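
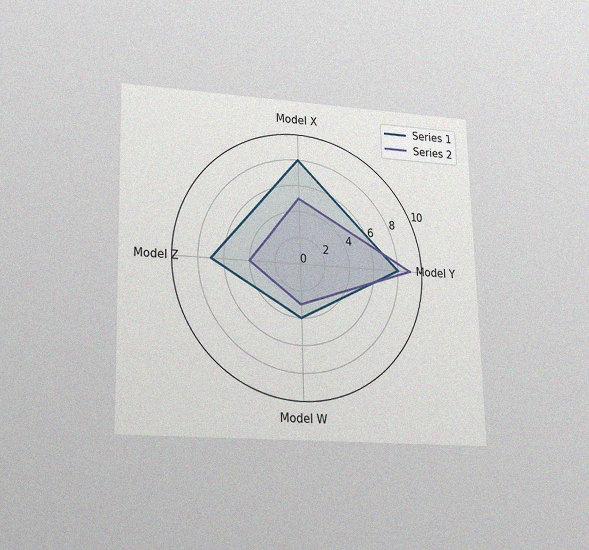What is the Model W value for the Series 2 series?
3

The chart is viewed slightly from below, with some photo noise. On the Model W axis, Series 2 reaches 3.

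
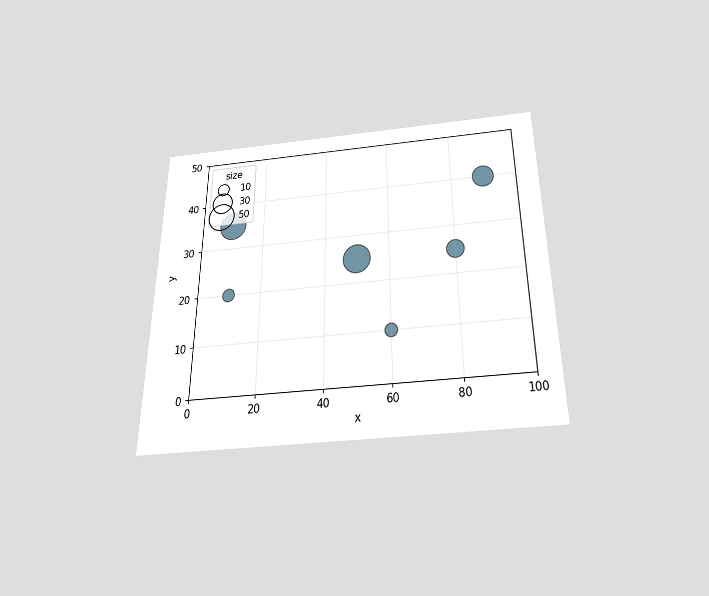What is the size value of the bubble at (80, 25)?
20

The chart is viewed slightly from below. Matching the bubble at (80, 25) against the size legend gives 20.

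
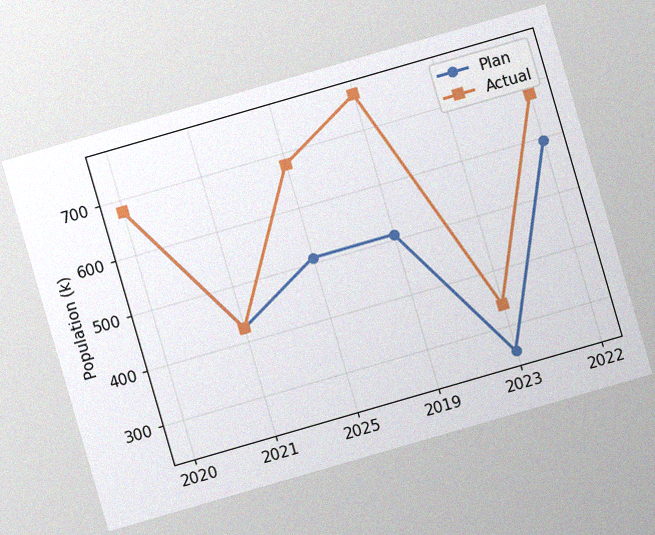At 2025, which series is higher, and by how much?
The chart is tilted about 16° counter-clockwise, with some photo noise. At 2025, Actual sits above the other line by 170k.

Actual, by 170k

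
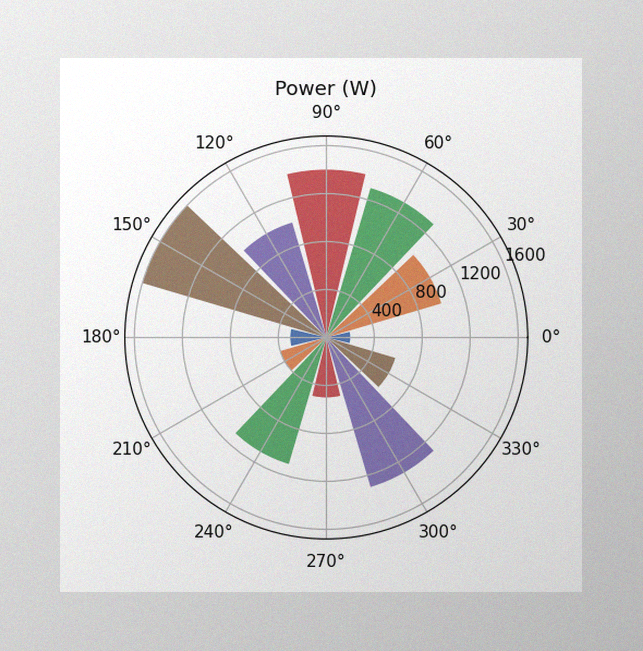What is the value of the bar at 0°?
The image has some photo noise and uneven lighting. The bar at 0° reaches 200W on the radial axis.

200W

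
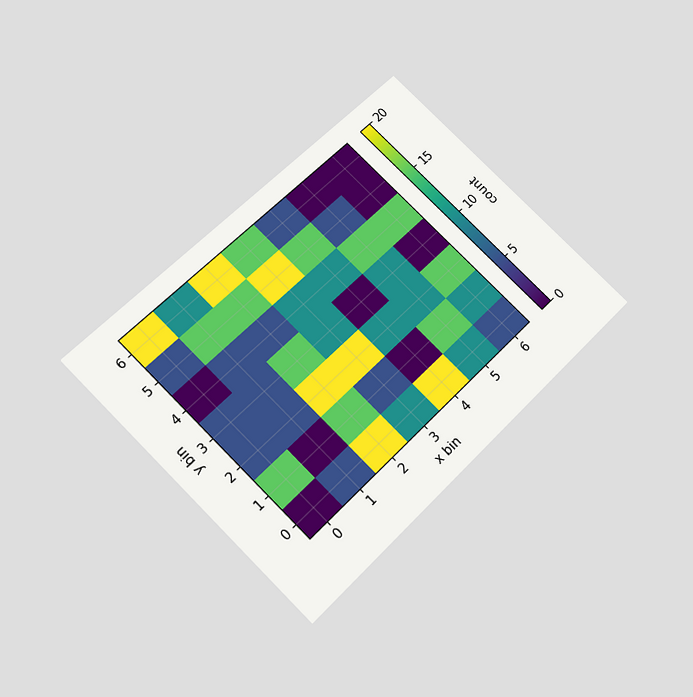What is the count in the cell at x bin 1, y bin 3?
The chart is tilted about 45° counter-clockwise and viewed slightly from below. Matching the cell (1, 3) against the colorbar gives 5.

5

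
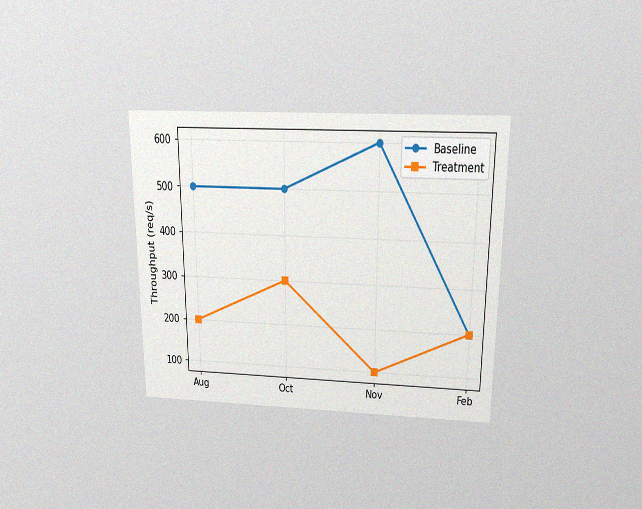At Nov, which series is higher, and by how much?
The chart is viewed slightly from above, with some photo noise. At Nov, Baseline sits above the other line by 500req/s.

Baseline, by 500req/s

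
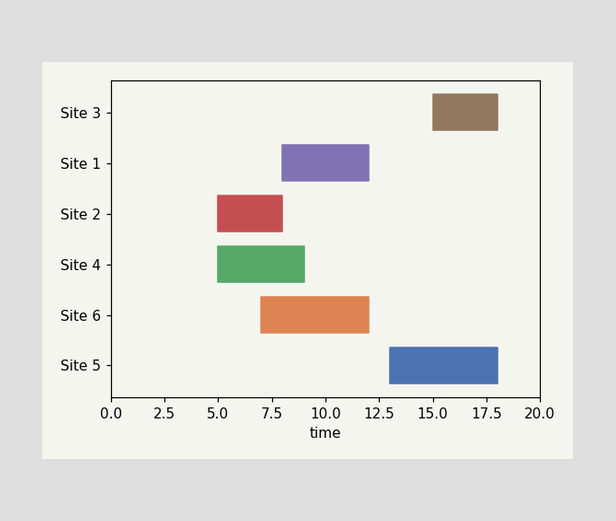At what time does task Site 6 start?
7

The Site 6 bar begins at t=7.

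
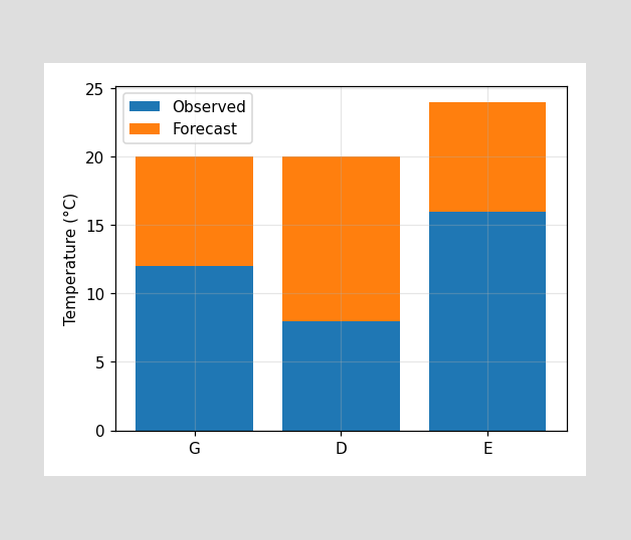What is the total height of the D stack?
The D stack's top reaches 20°C on the y-axis.

20°C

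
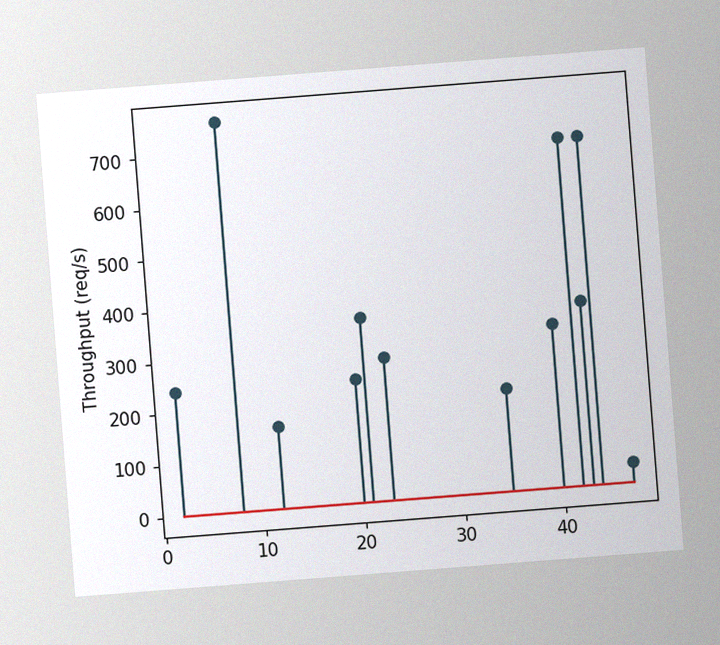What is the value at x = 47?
The chart is tilted about 4° counter-clockwise, with some photo noise. The stem at x=47 reaches 40req/s.

40req/s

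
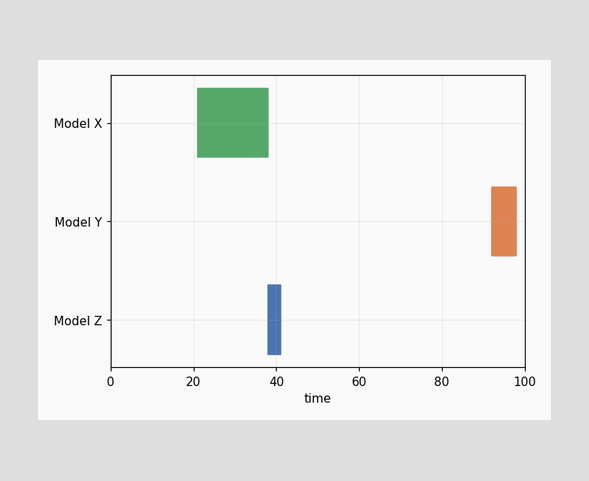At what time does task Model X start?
The Model X bar begins at t=21.

21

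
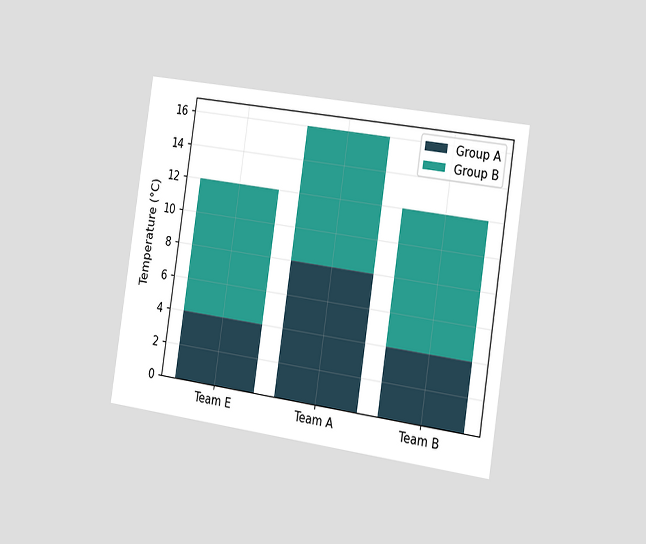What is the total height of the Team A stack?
The chart is tilted about 9° clockwise and viewed slightly from the right. The Team A stack's top reaches 16°C on the y-axis.

16°C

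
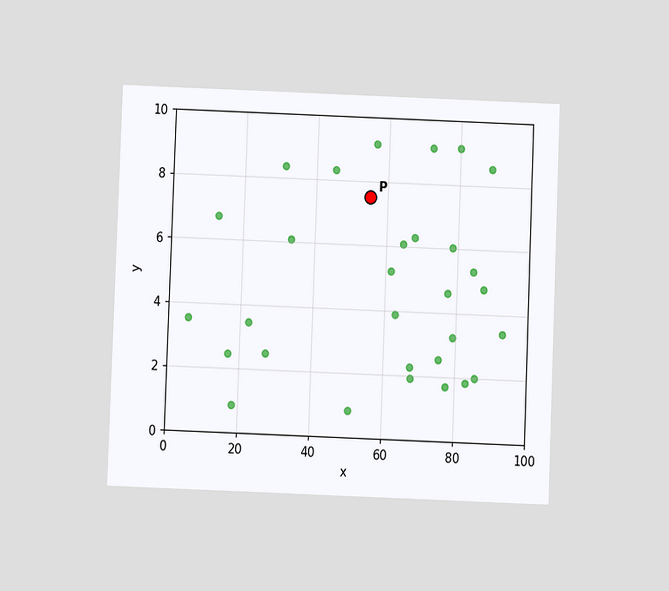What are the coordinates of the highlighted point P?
(55, 7.5)

The chart is tilted about 2° clockwise and viewed at a slight angle. Following the gridlines from P to each axis, P sits at (55, 7.5).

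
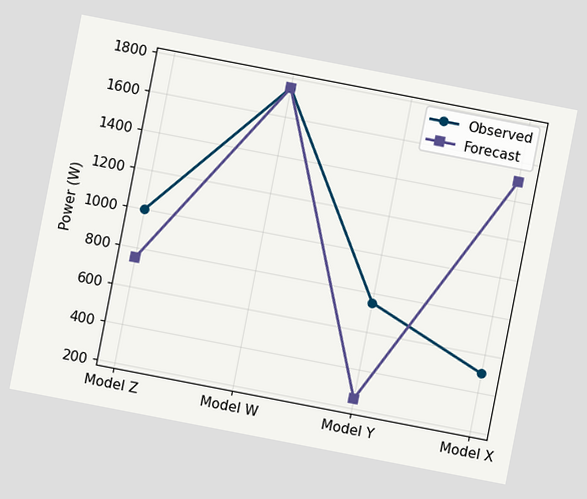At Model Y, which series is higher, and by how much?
The chart is tilted about 11° clockwise. At Model Y, Observed sits above the other line by 500W.

Observed, by 500W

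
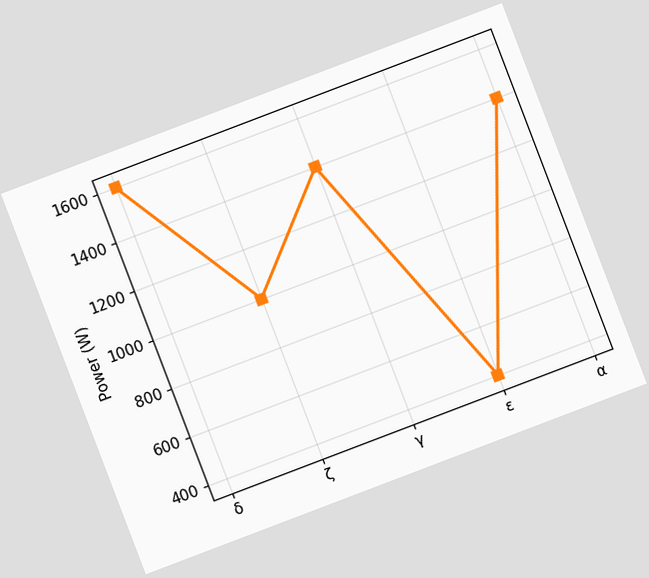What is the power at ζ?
The chart is tilted about 21° counter-clockwise. At ζ, the line is at 1000W.

1000W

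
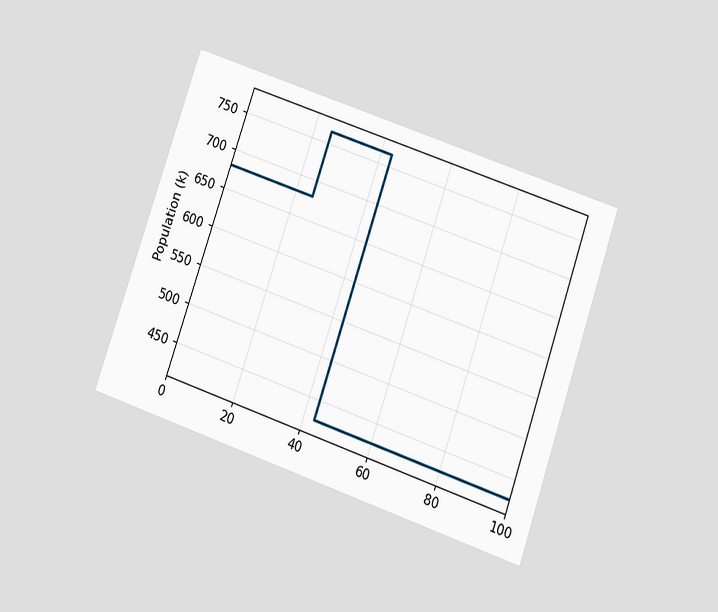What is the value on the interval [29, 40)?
The chart is tilted about 19° clockwise and viewed at a slight angle. On [29, 40) the step sits at 765k.

765k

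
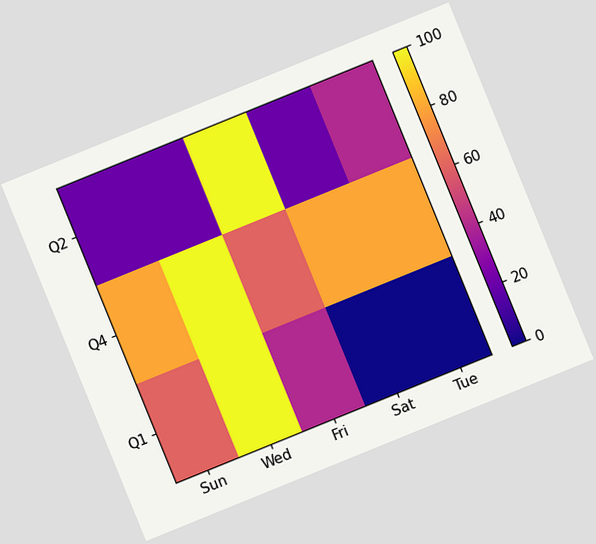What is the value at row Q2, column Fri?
The chart is tilted about 22° counter-clockwise. Matching cell (Q2, Fri) against the colorbar gives 100.

100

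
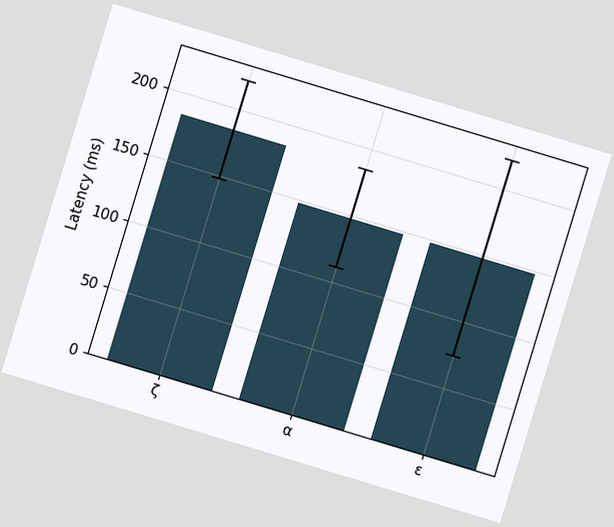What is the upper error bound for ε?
The chart is tilted about 17° clockwise. The ε bar's upper whisker reaches 222ms.

222ms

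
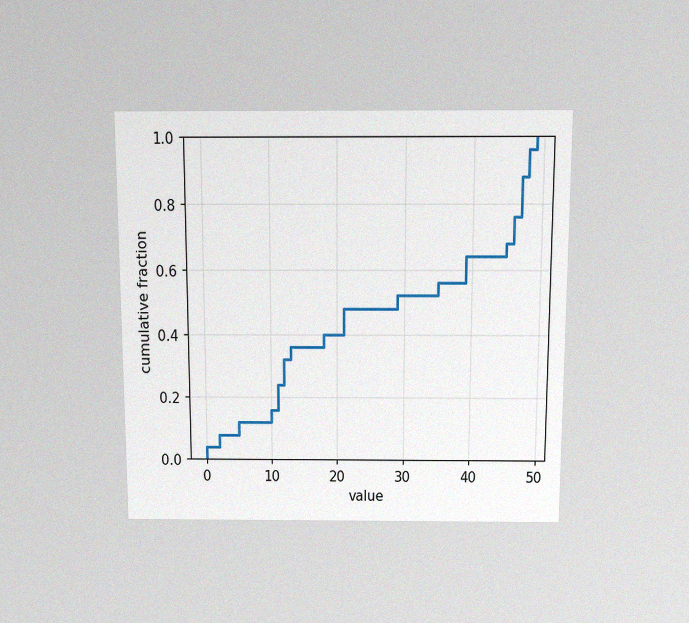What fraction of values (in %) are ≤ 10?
The chart is viewed slightly from above, with some photo noise. At x=10 the ECDF step is at 16%.

16%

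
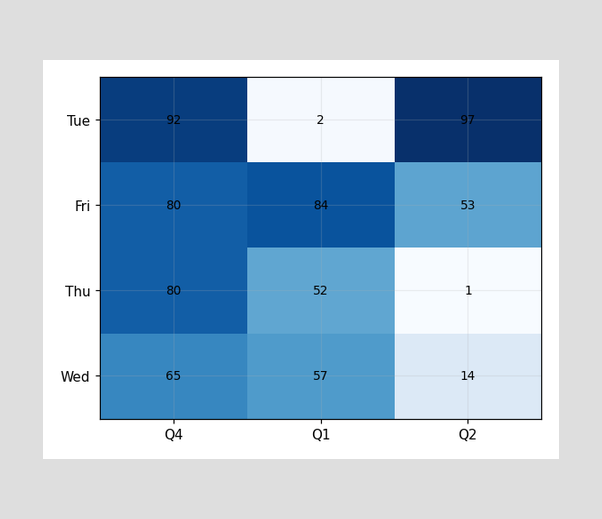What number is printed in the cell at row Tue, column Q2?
97

The (Tue, Q2) cell reads 97.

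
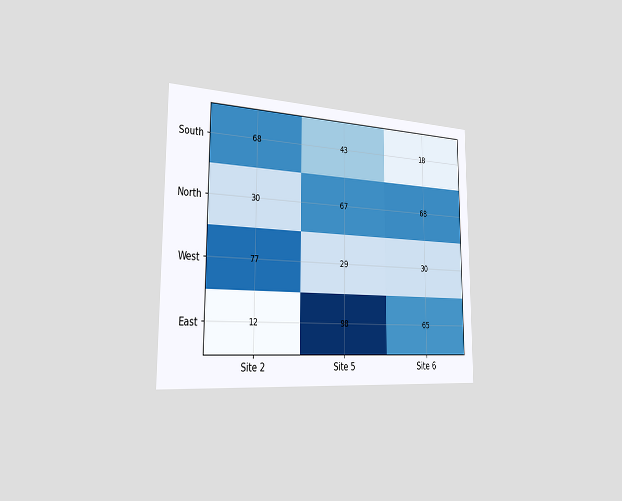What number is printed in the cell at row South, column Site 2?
68

The chart is viewed slightly from the left. The (South, Site 2) cell reads 68.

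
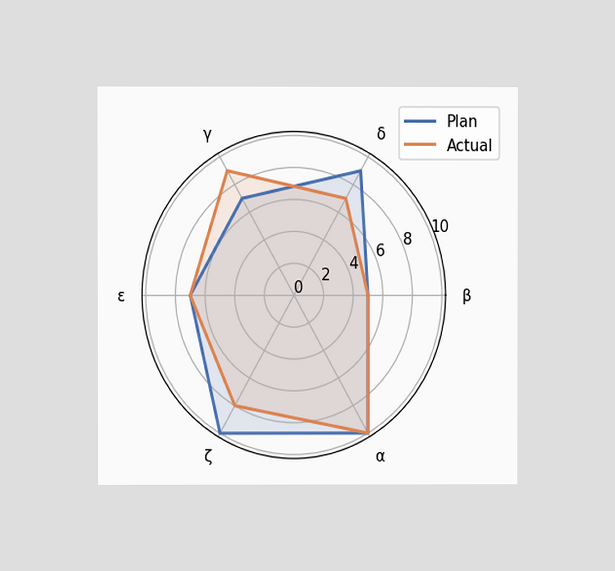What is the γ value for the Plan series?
The chart is viewed at a slight angle. On the γ axis, Plan reaches 7.

7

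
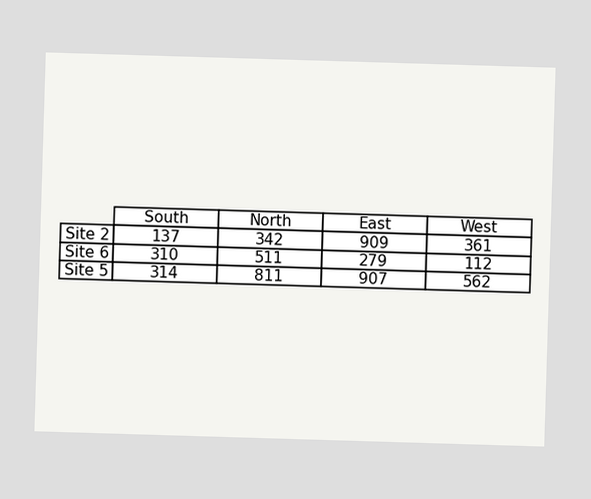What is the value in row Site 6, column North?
511

The (Site 6, North) cell reads 511.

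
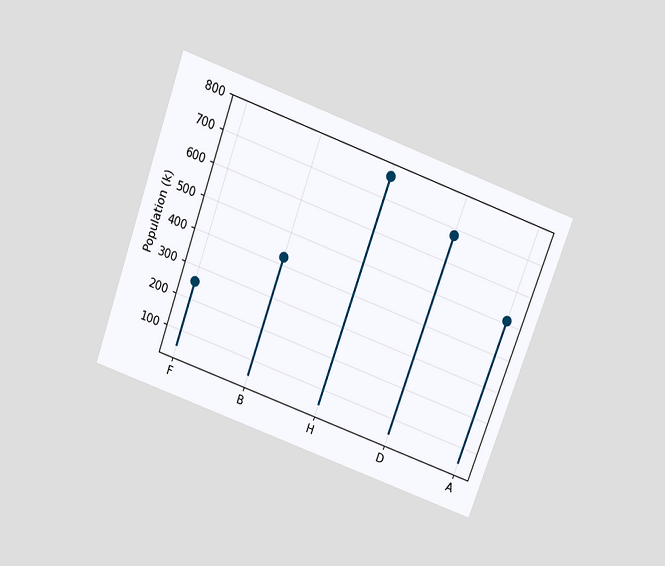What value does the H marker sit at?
The chart is tilted about 20° clockwise and viewed slightly from above. The H marker sits at 765k.

765k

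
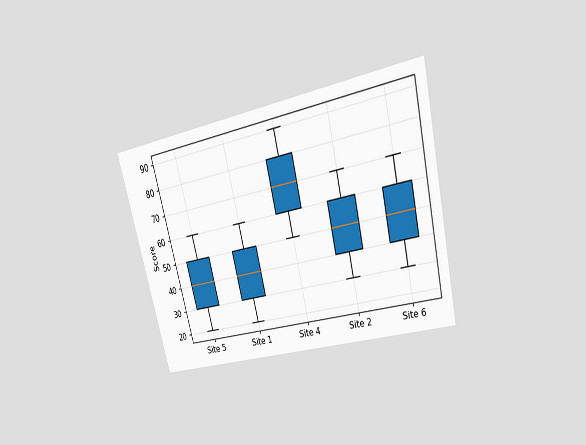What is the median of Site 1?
40

The chart is tilted about 14° counter-clockwise and viewed at a slight angle. The median line in the Site 1 box sits at 40.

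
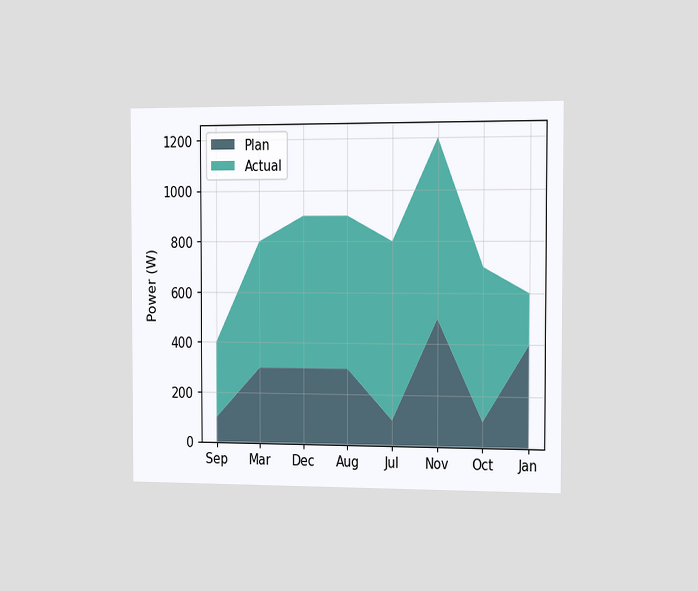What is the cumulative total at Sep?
400W

The chart is viewed slightly from the right. The stacked total at Sep reaches 400W.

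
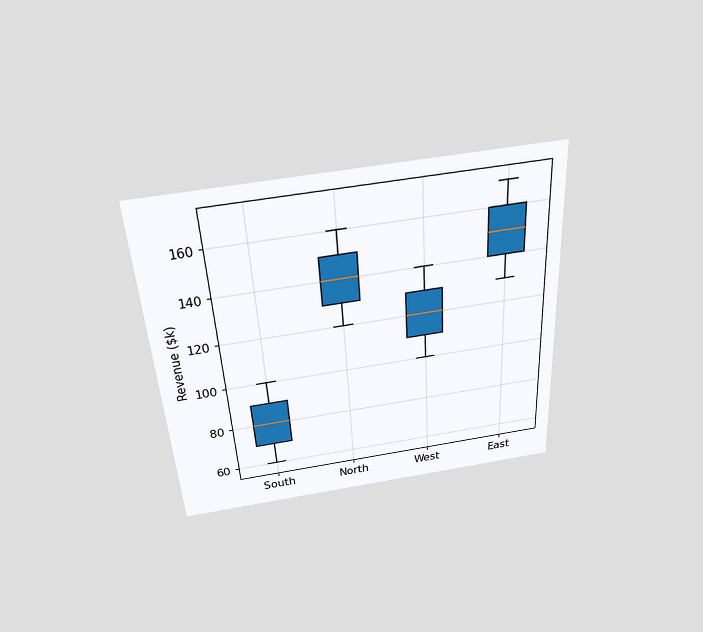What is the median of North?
$140k

The chart is tilted about 3° counter-clockwise and viewed slightly from above. The median line in the North box sits at $140k.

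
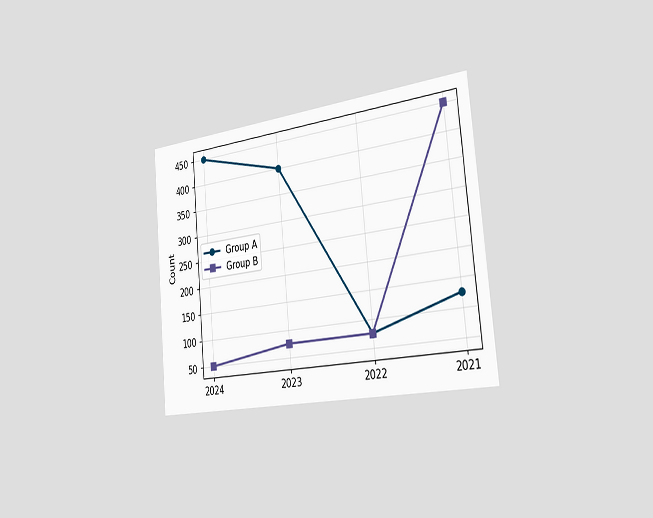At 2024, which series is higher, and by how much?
Group A, by 400

The chart is tilted about 5° counter-clockwise and viewed slightly from the right. At 2024, Group A sits above the other line by 400.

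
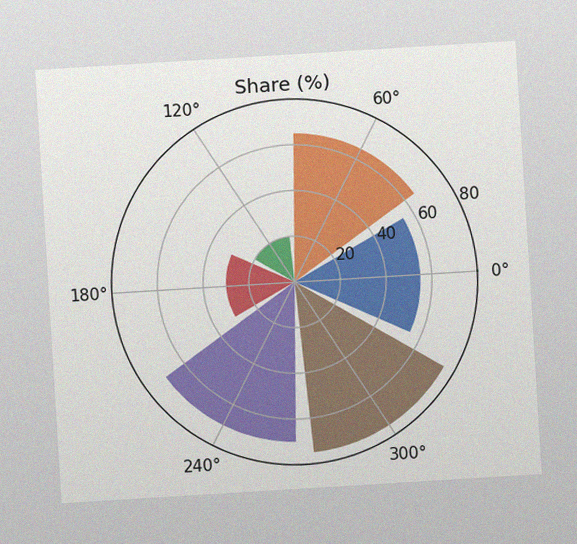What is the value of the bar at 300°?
The chart is tilted about 3° counter-clockwise, with some photo noise. The bar at 300° reaches 75% on the radial axis.

75%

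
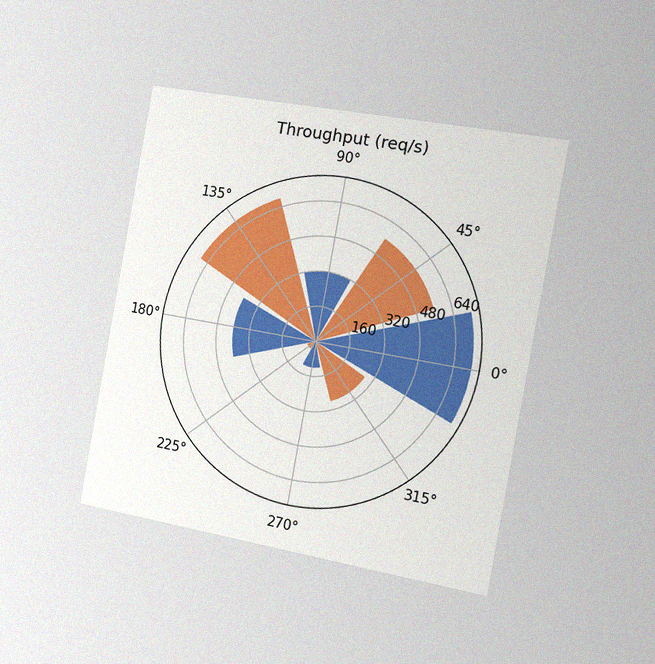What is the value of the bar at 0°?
720req/s

The chart is tilted about 10° clockwise and viewed slightly from the right, with some photo noise. The bar at 0° reaches 720req/s on the radial axis.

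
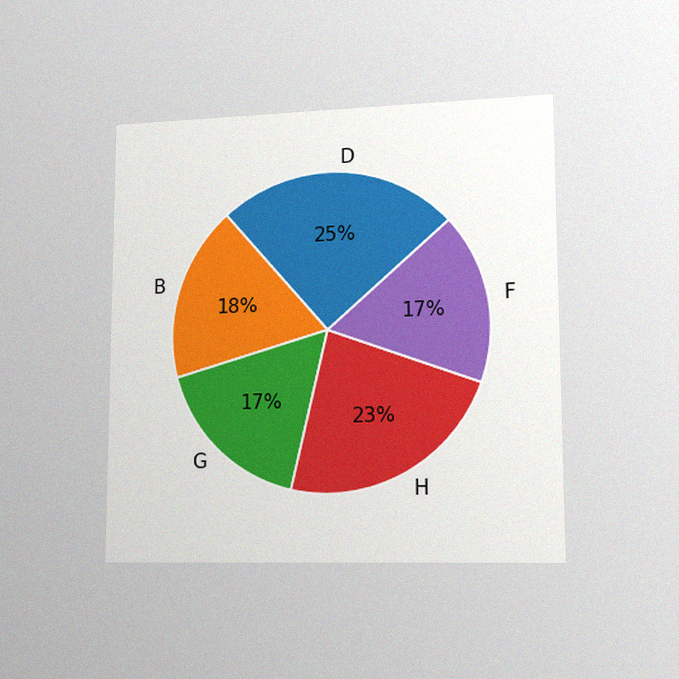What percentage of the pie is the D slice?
25%

The chart is viewed slightly from the right, with some photo noise. The D slice takes up 25% of the pie.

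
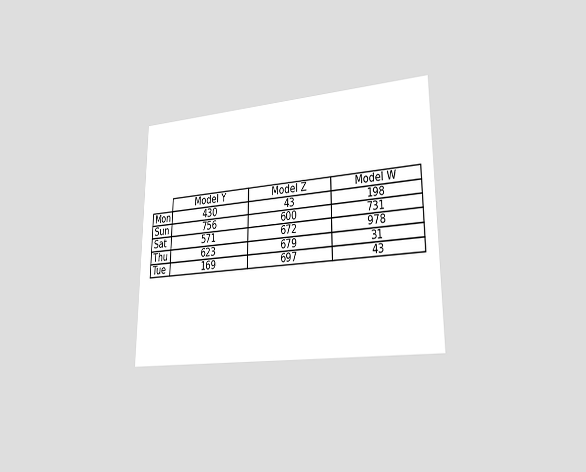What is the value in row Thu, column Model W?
The chart is viewed slightly from the right. The (Thu, Model W) cell reads 31.

31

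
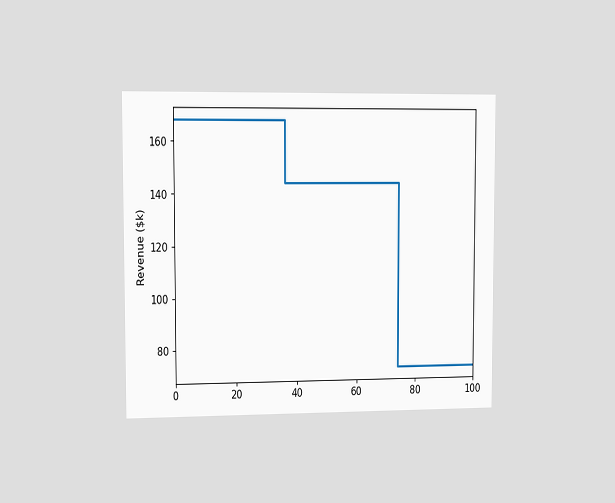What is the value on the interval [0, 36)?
The chart is viewed slightly from the left. On [0, 36) the step sits at $168k.

$168k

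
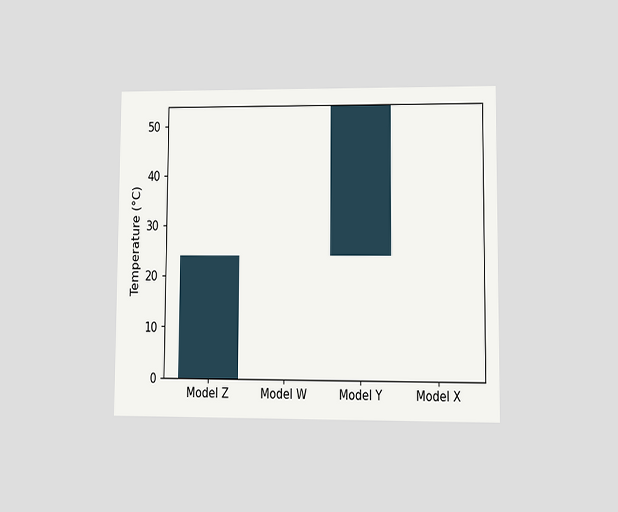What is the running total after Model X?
The chart is viewed at a slight angle. After Model X the running total reaches 54°C.

54°C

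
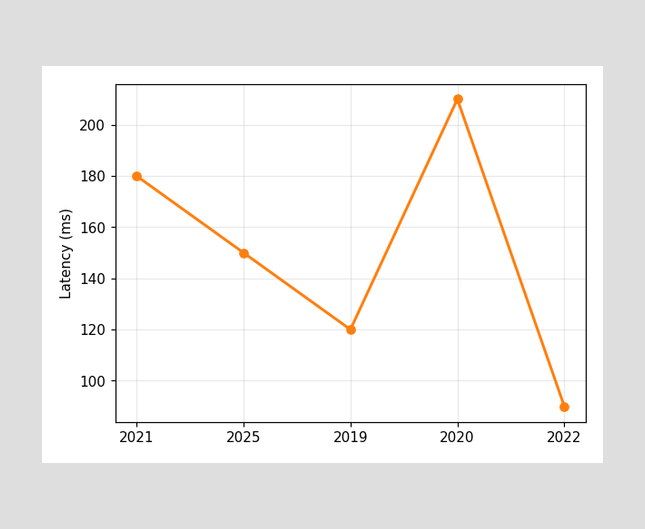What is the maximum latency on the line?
The highest point is at 2020, and reading across to the y-axis gives 210ms.

210ms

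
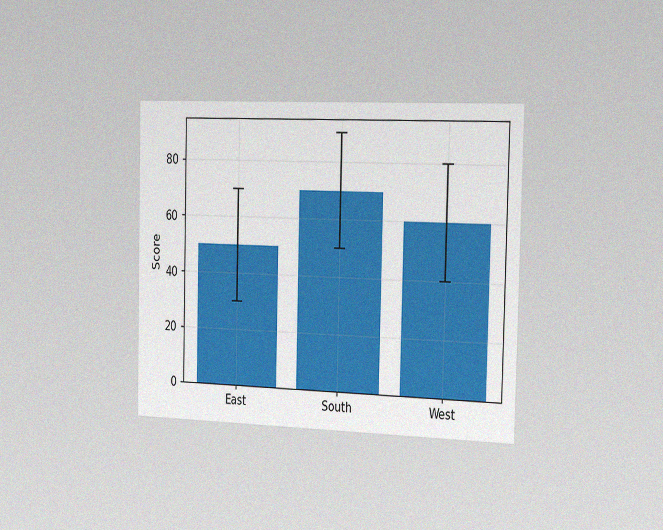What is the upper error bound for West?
The chart is viewed slightly from the right, with some photo noise. The West bar's upper whisker reaches 80.

80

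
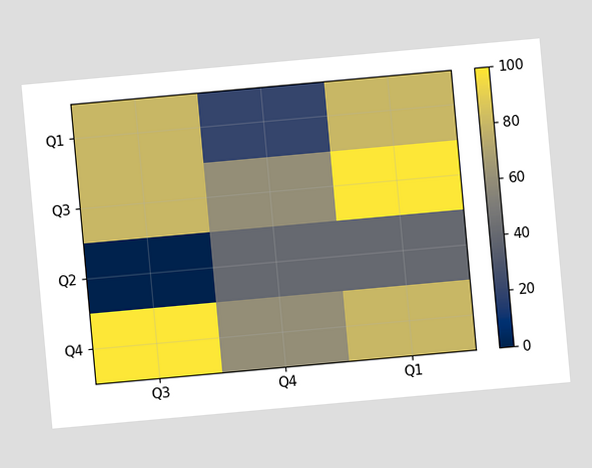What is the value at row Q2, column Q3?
The chart is tilted about 5° counter-clockwise. Matching cell (Q2, Q3) against the colorbar gives 0.

0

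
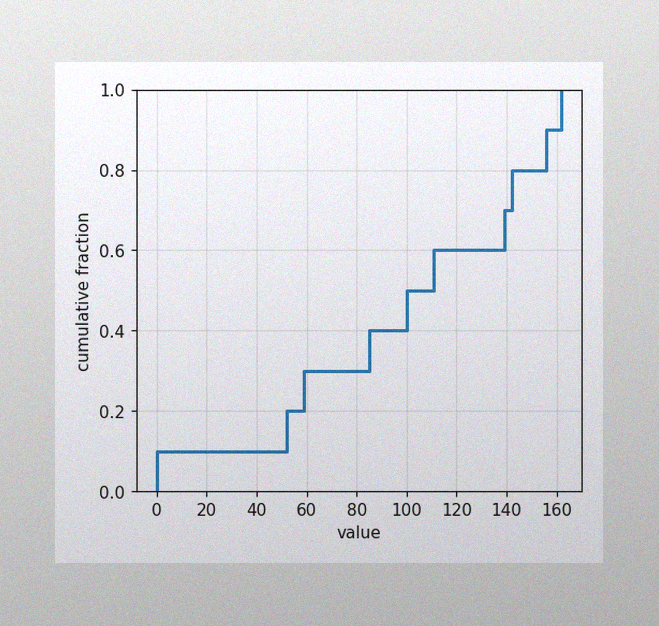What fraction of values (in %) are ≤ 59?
30%

The image has some photo noise and uneven lighting. At x=59 the ECDF step is at 30%.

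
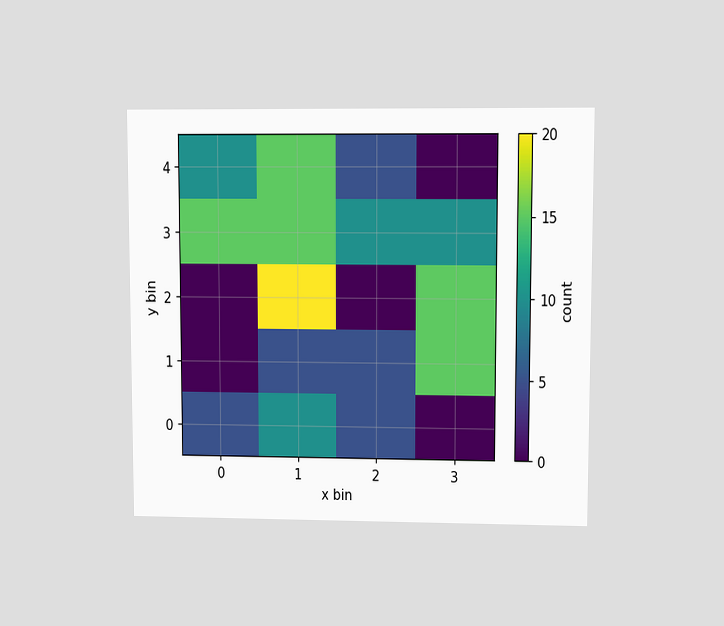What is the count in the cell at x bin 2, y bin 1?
5

The chart is viewed at a slight angle. Matching the cell (2, 1) against the colorbar gives 5.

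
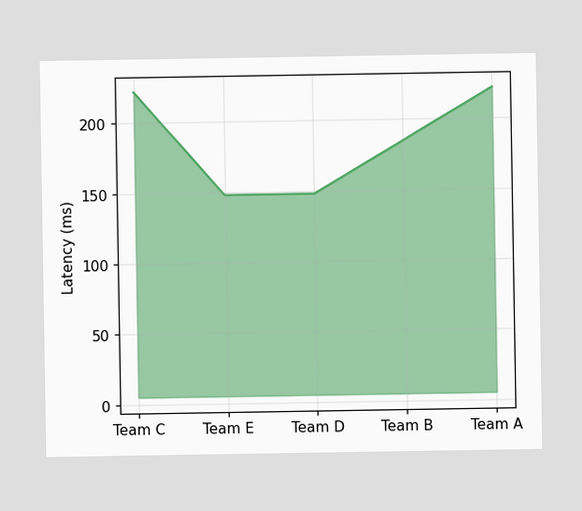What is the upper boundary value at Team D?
148ms

At Team D the upper boundary is at 148ms.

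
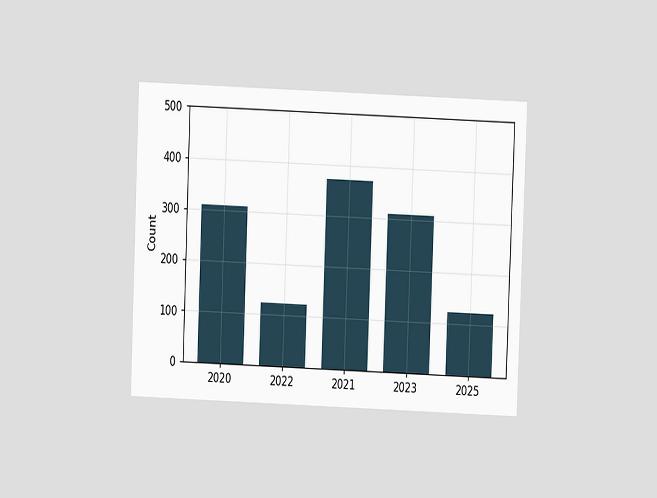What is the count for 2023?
310

The chart is tilted about 2° clockwise and viewed at a slight angle. Reading along the chart's y-axis, the 2023 bar reaches 310.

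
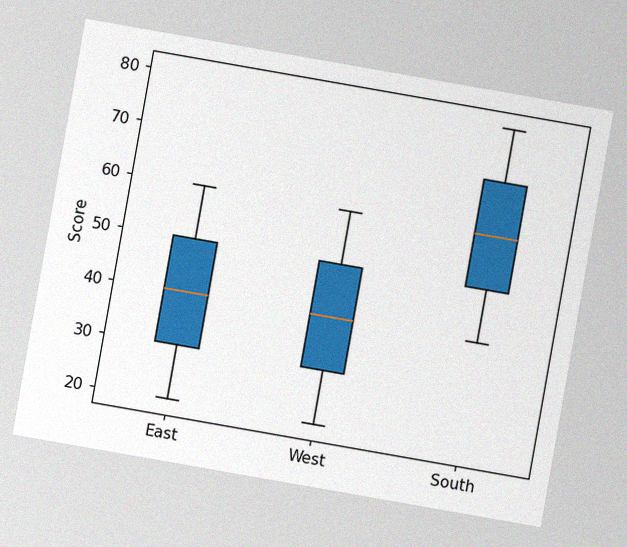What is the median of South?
The chart is tilted about 10° clockwise, with some photo noise. The median line in the South box sits at 60.

60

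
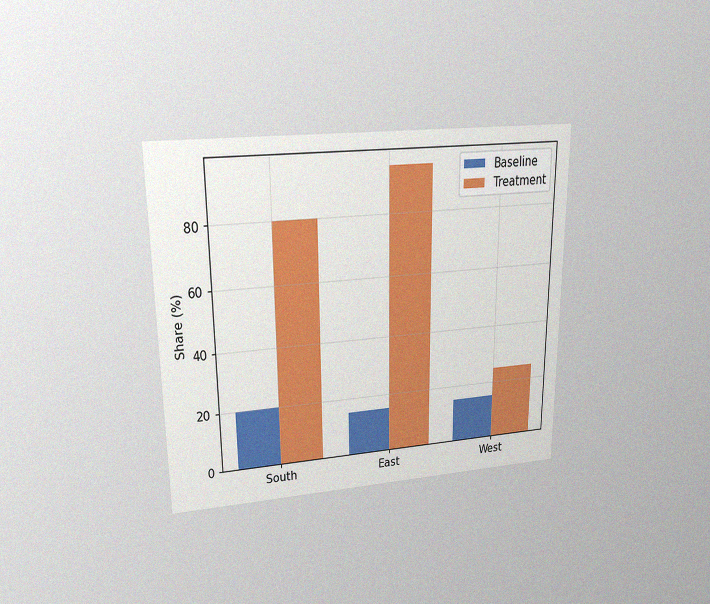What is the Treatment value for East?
The chart is viewed at a slight angle, with some photo noise. The Treatment bar at East reaches 95% on the y-axis.

95%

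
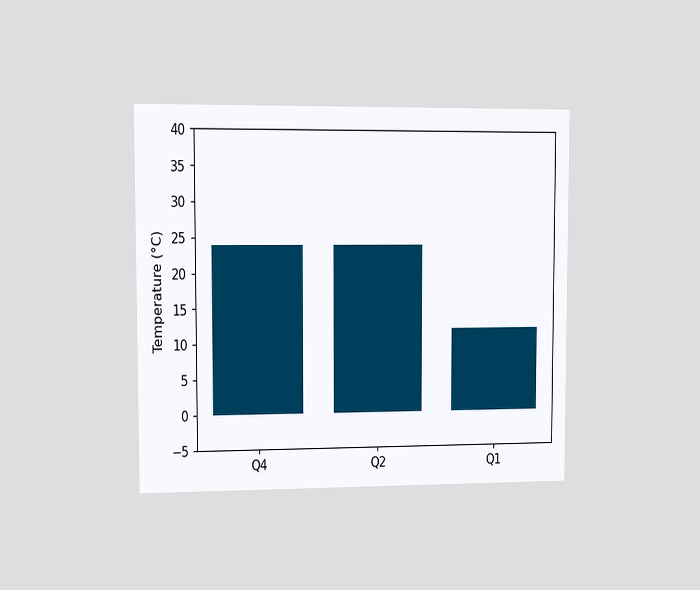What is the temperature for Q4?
The chart is viewed at a slight angle. Reading along the chart's y-axis, the Q4 bar reaches 24°C.

24°C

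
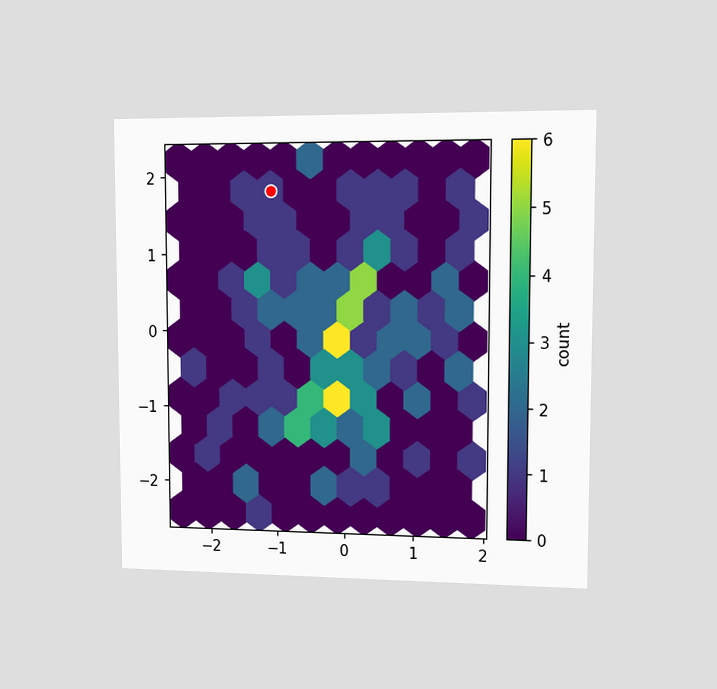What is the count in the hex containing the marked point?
1

The chart is viewed slightly from the right. The marked hex reads 1 on the colorbar.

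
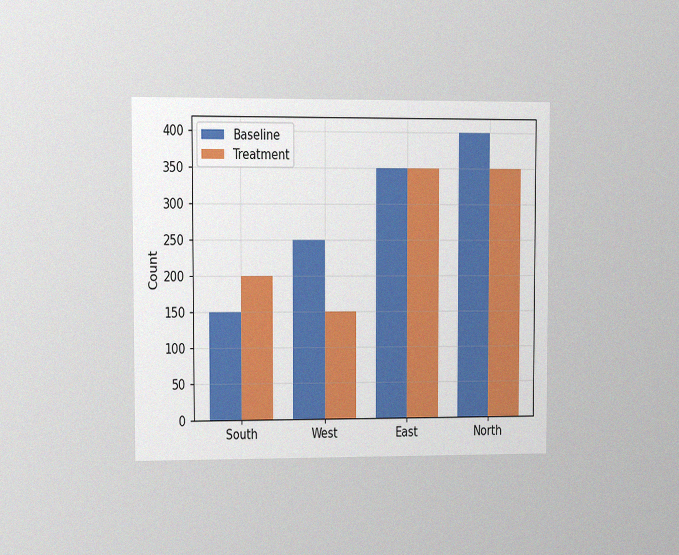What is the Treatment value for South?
200

The chart is viewed at a slight angle, with some photo noise. The Treatment bar at South reaches 200 on the y-axis.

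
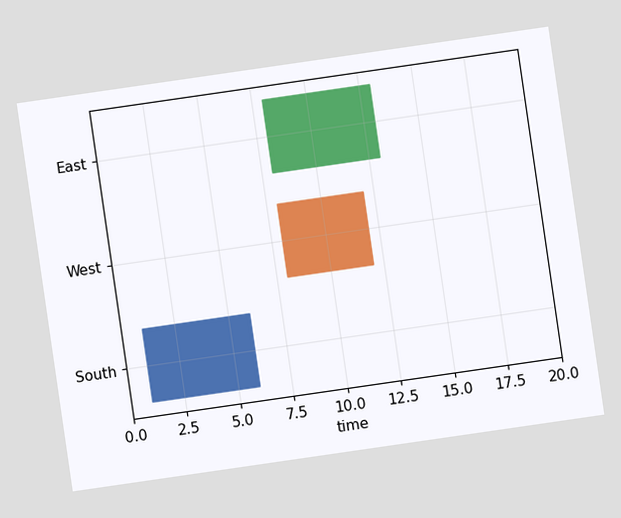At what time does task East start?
8

The chart is tilted about 8° counter-clockwise. The East bar begins at t=8.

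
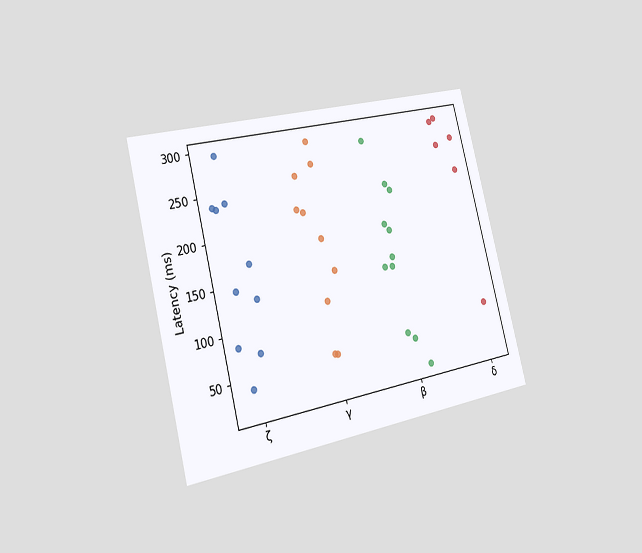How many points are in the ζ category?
10

The chart is tilted about 14° counter-clockwise and viewed slightly from the left. Counting the markers in the ζ column gives 10.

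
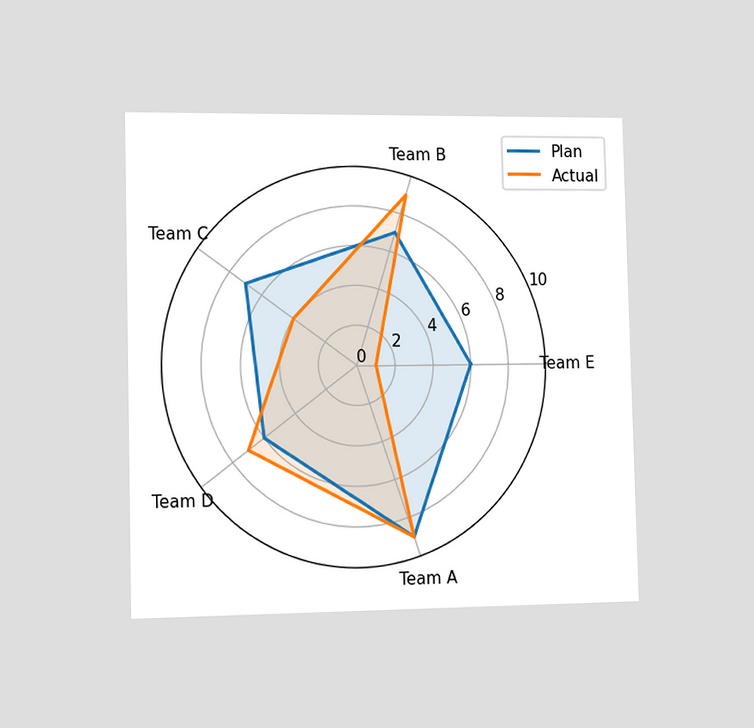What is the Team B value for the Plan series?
The chart is viewed slightly from the left. On the Team B axis, Plan reaches 7.

7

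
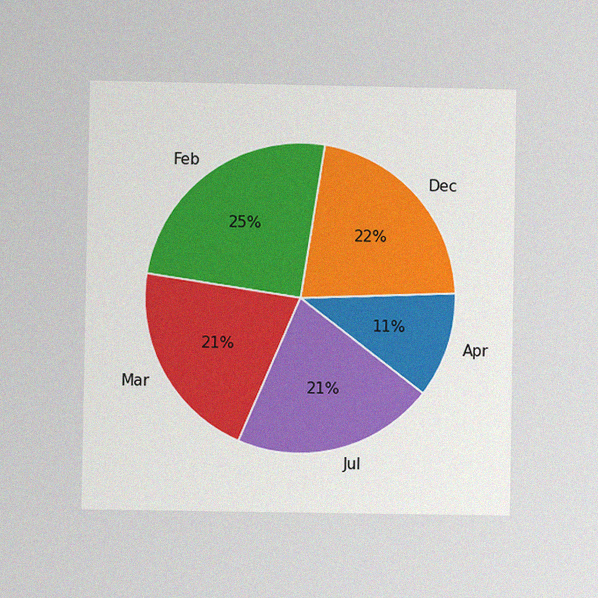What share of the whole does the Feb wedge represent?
25%

The chart is viewed at a slight angle, with some photo noise. The Feb slice takes up 25% of the pie.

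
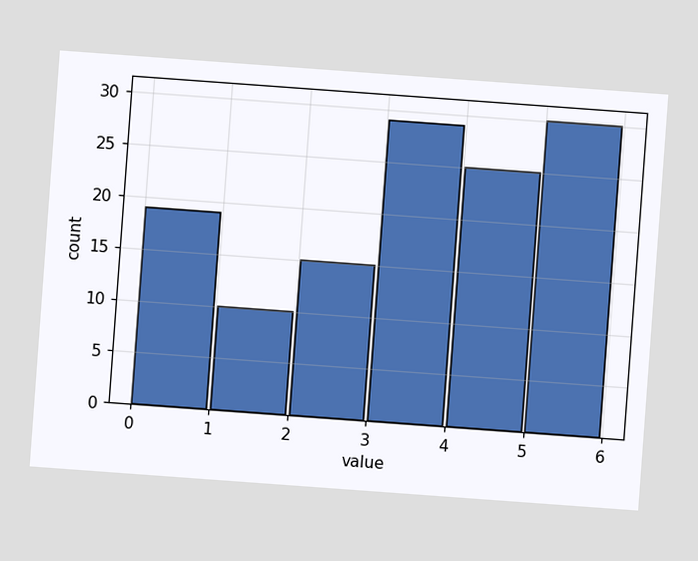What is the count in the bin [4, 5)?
The chart is tilted about 4° clockwise. The [4, 5) bin has height 25.

25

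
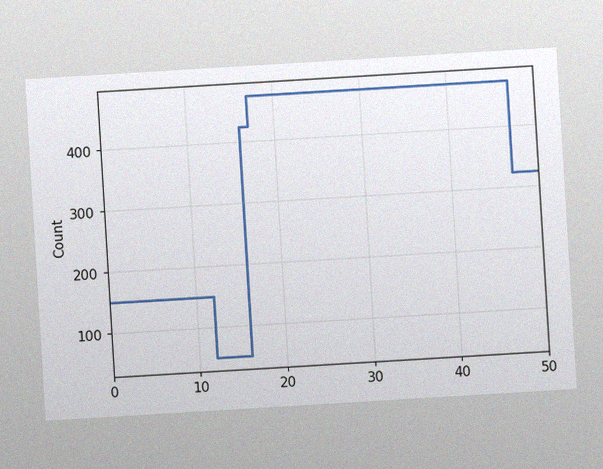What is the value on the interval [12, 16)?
50

The chart is tilted about 3° counter-clockwise, with some photo noise. On [12, 16) the step sits at 50.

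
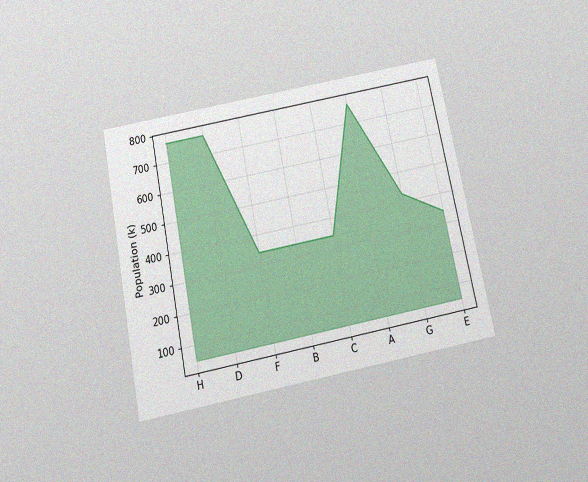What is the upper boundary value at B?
The chart is tilted about 11° counter-clockwise and viewed slightly from below, with some photo noise. At B the upper boundary is at 340k.

340k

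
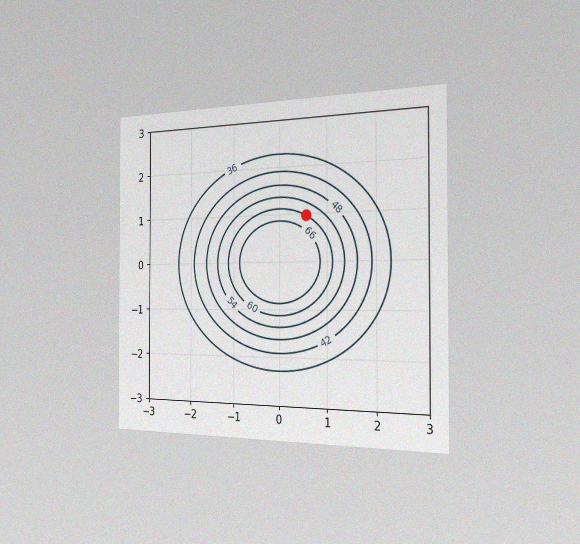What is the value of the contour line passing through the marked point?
60

The chart is viewed slightly from the right, with some photo noise. The marked point sits on the contour labelled 60.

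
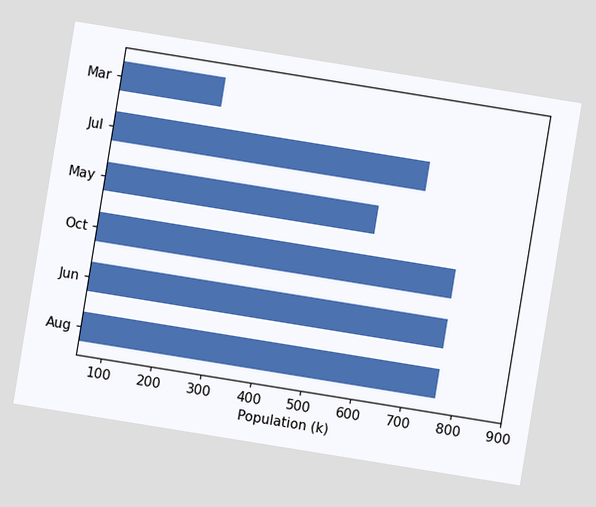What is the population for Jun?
The chart is tilted about 9° clockwise. Reading along the chart's x-axis, the Jun bar reaches 765k.

765k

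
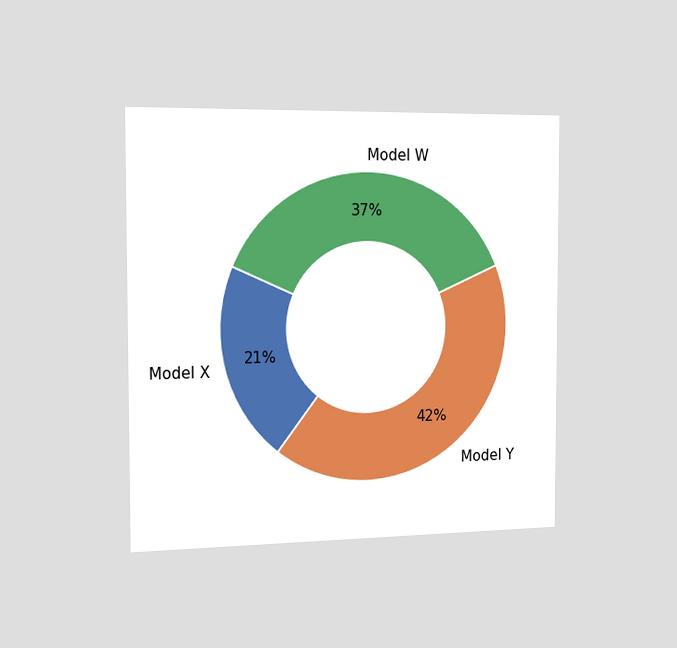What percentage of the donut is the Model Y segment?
42%

The chart is viewed slightly from the left. The Model Y segment takes up 42% of the ring.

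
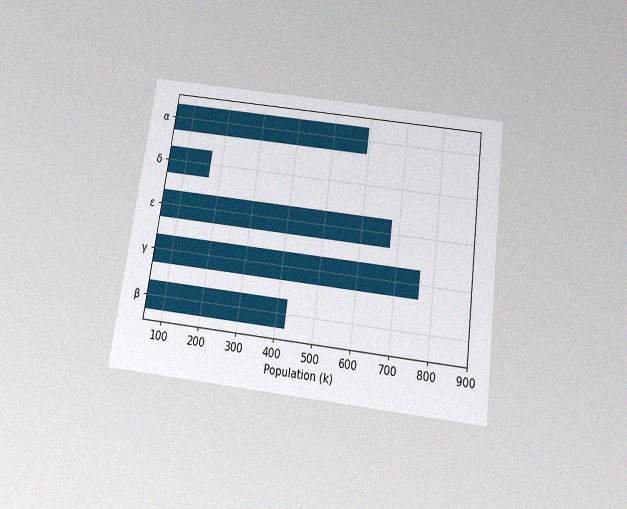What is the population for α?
The chart is tilted about 8° clockwise and viewed slightly from below, with some photo noise. Reading along the chart's x-axis, the α bar reaches 595k.

595k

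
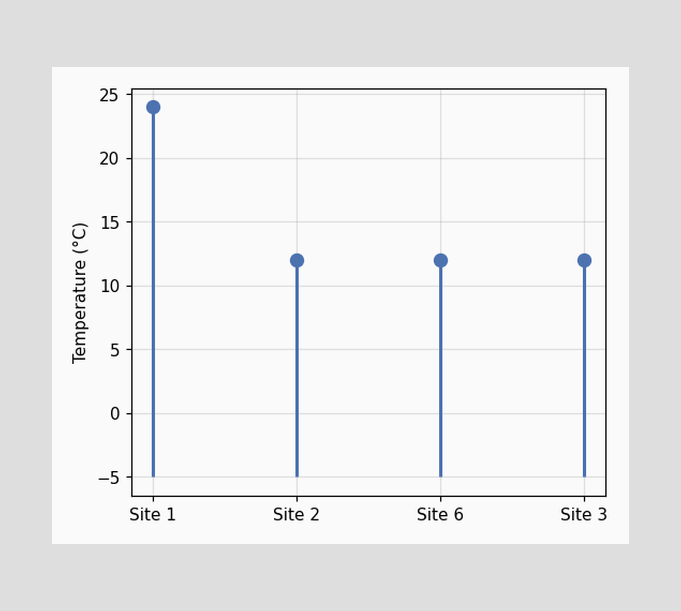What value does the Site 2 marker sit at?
12°C

The Site 2 marker sits at 12°C.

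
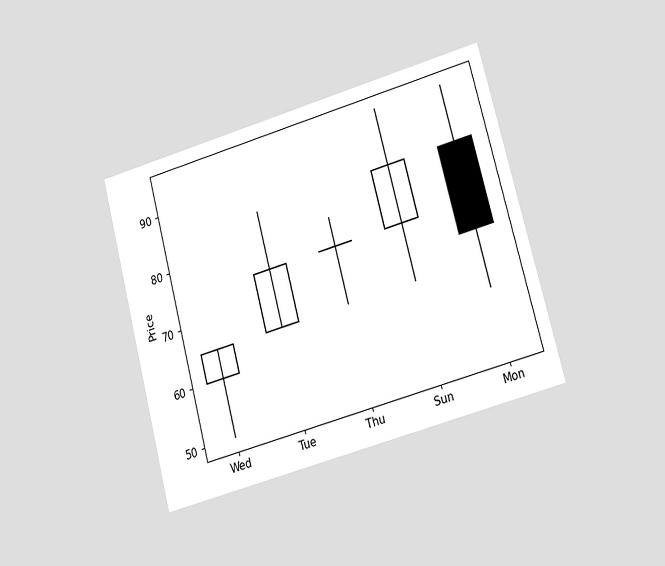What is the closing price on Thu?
75

The chart is tilted about 15° counter-clockwise and viewed at a slight angle. The Thu candle closes at 75.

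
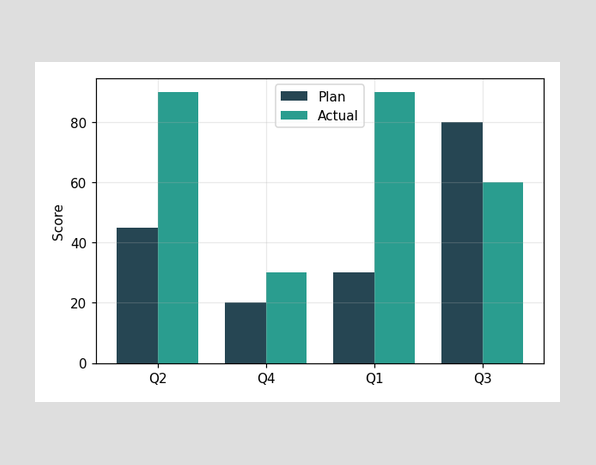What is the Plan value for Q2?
The Plan bar at Q2 reaches 45 on the y-axis.

45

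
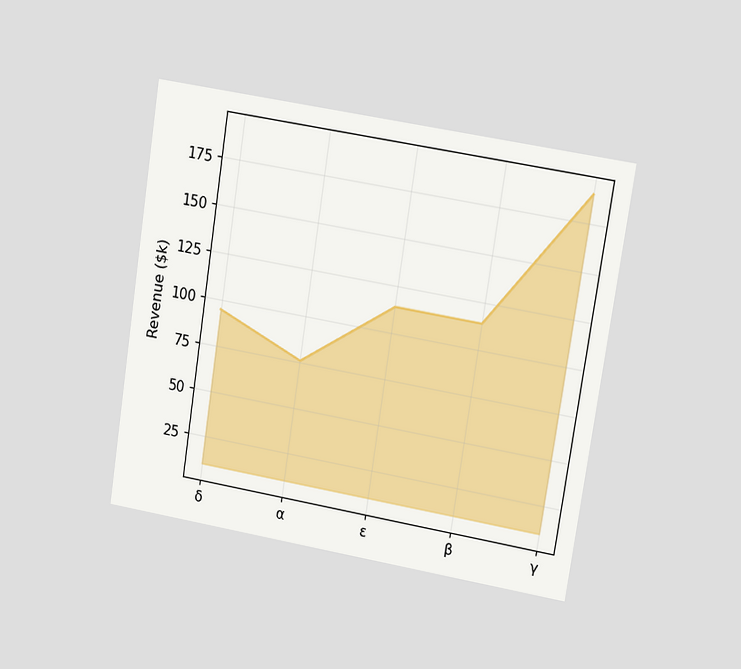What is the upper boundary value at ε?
The chart is tilted about 9° clockwise and viewed at a slight angle. At ε the upper boundary is at $114k.

$114k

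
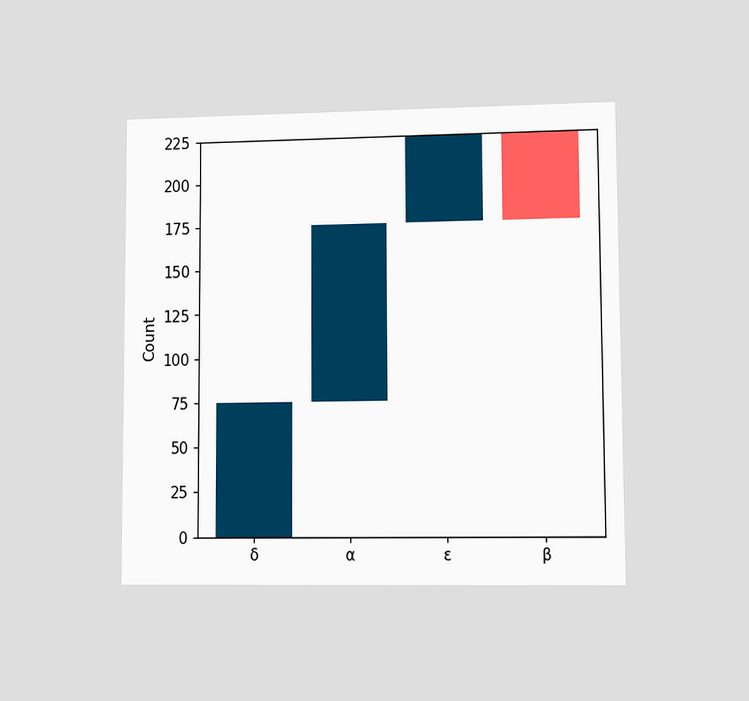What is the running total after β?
175

The chart is viewed at a slight angle. After β the running total reaches 175.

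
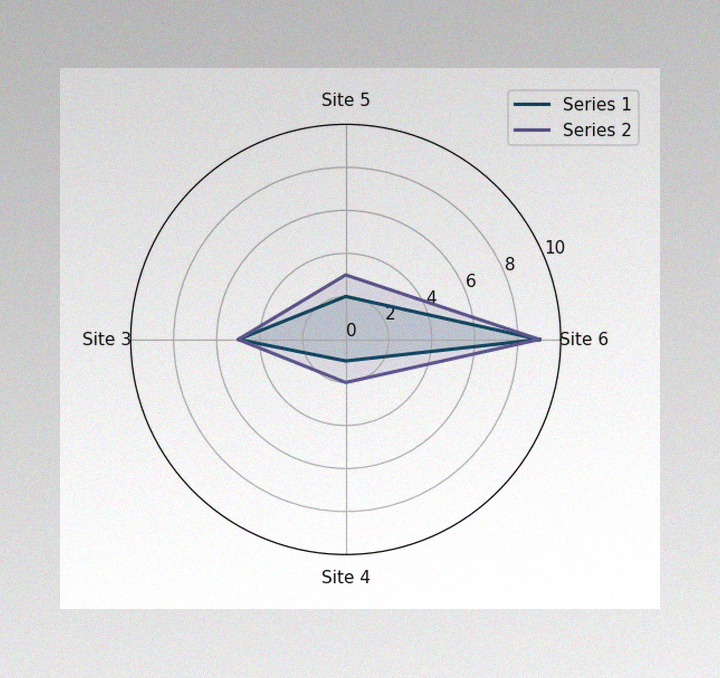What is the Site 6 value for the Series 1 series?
9

The image has some photo noise and uneven lighting. On the Site 6 axis, Series 1 reaches 9.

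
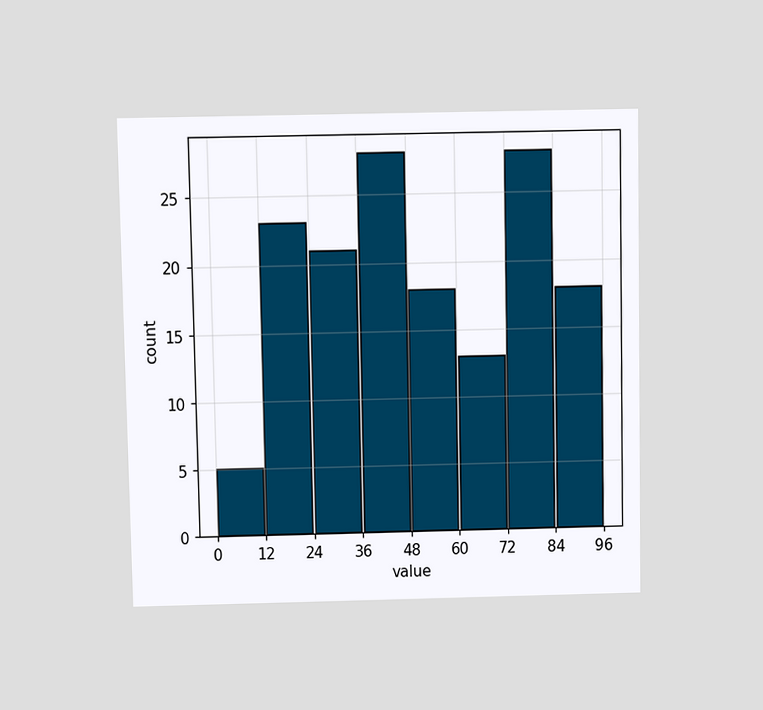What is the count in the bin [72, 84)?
The chart is viewed at a slight angle. The [72, 84) bin has height 28.

28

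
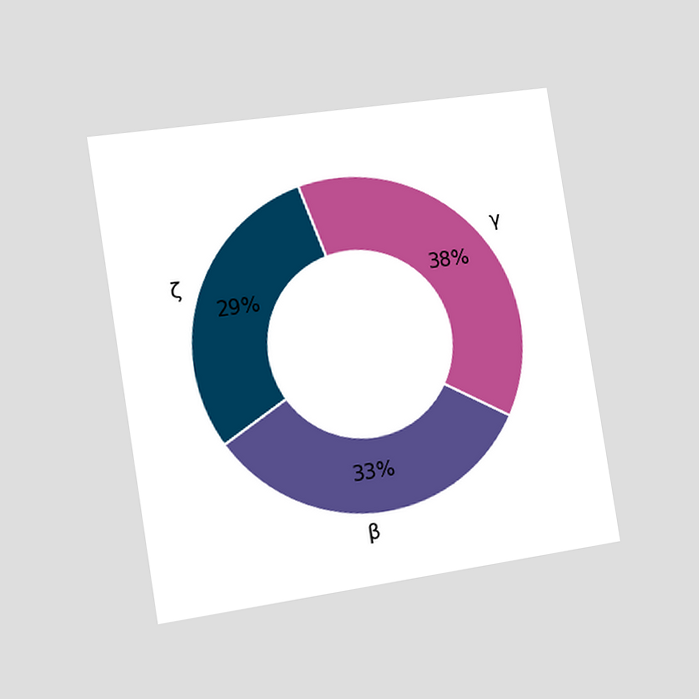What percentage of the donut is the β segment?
The chart is tilted about 9° counter-clockwise and viewed slightly from the left. The β segment takes up 33% of the ring.

33%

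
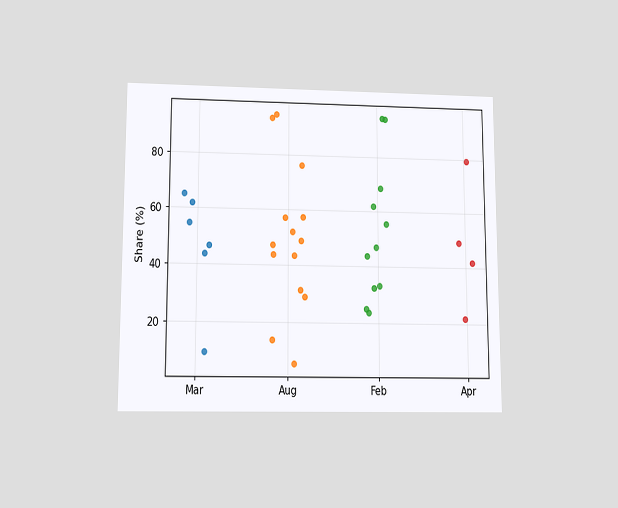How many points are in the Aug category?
14

The chart is viewed slightly from below. Counting the markers in the Aug column gives 14.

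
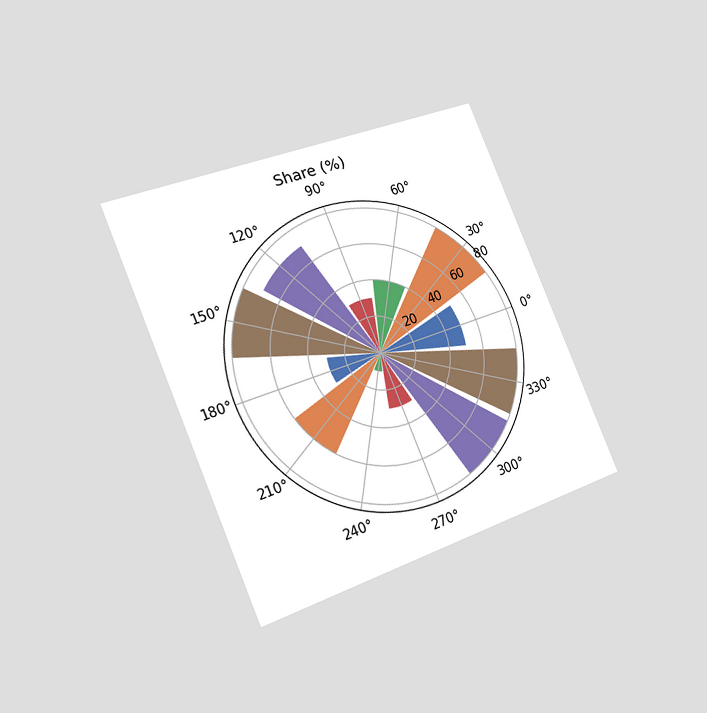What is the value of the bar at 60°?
40%

The chart is tilted about 23° counter-clockwise and viewed slightly from the left. The bar at 60° reaches 40% on the radial axis.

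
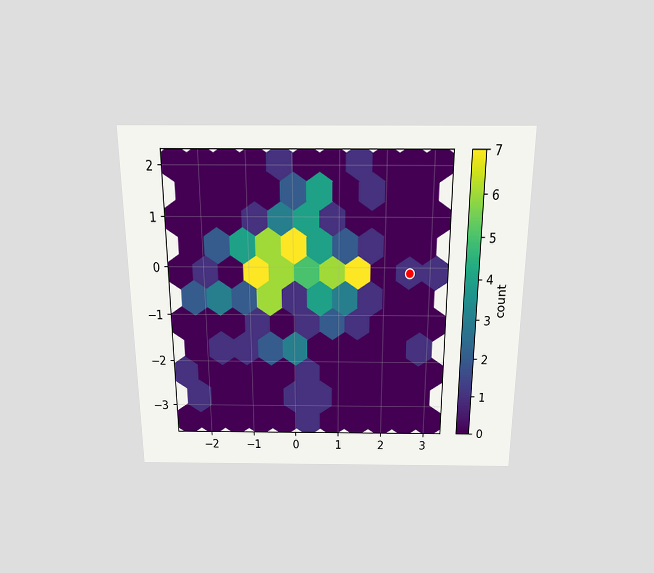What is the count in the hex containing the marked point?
1

The chart is viewed slightly from above. The marked hex reads 1 on the colorbar.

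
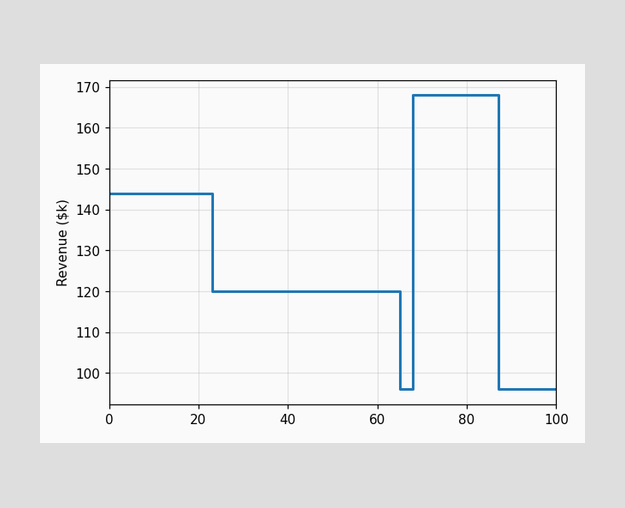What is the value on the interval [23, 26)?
On [23, 26) the step sits at $120k.

$120k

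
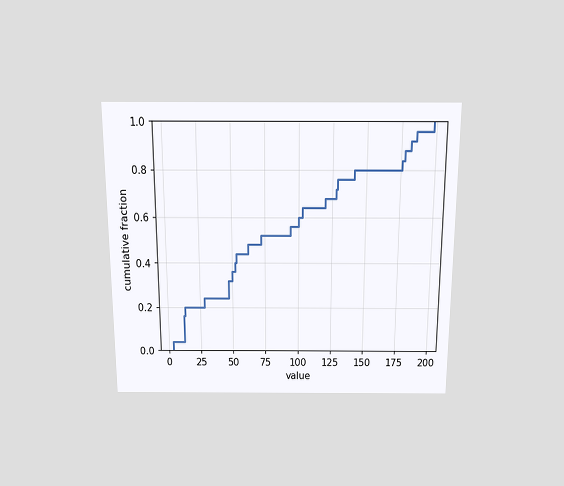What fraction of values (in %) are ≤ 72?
The chart is viewed slightly from above. At x=72 the ECDF step is at 52%.

52%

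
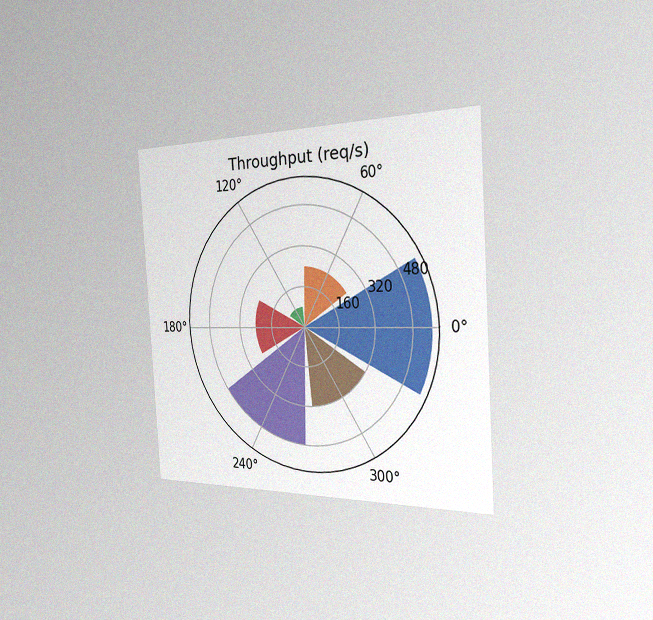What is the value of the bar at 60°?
240req/s

The chart is tilted about 4° counter-clockwise and viewed slightly from the right, with some photo noise. The bar at 60° reaches 240req/s on the radial axis.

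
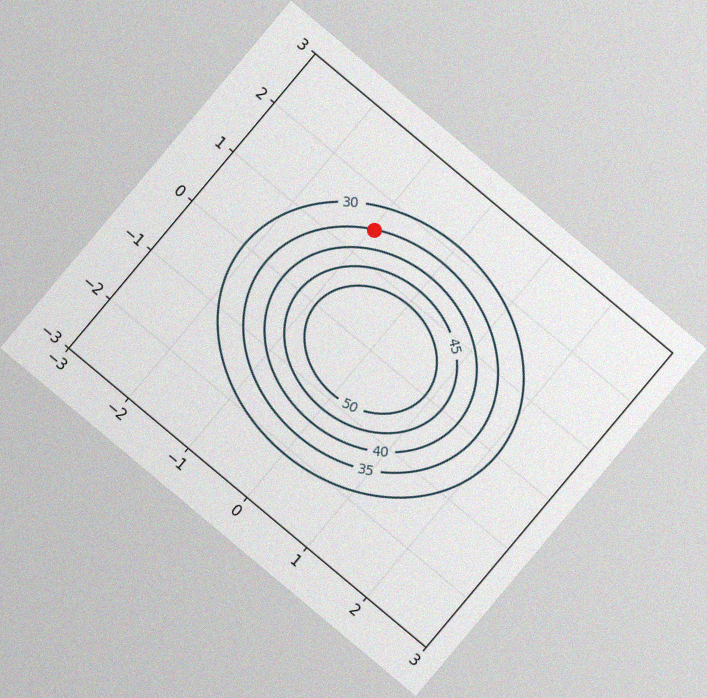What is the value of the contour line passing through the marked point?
35

The chart is tilted about 40° clockwise, with some photo noise. The marked point sits on the contour labelled 35.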